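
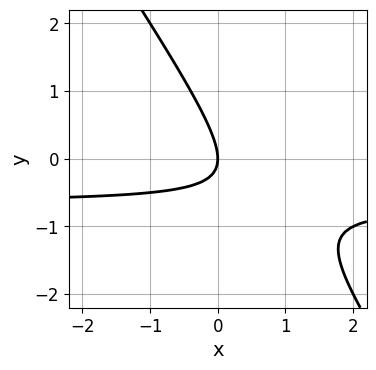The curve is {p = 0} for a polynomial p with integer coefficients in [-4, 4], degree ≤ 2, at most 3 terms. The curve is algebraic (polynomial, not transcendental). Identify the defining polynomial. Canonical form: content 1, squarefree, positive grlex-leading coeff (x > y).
3*x*y + 2*y^2 + 2*x

1. The degree is 2 — no degree-1 curve has this shape.
2. From the axis intercepts and sections: it meets the x-axis at x = 0 (among the integer gridlines); it meets the y-axis at y = 0 (among the integer gridlines).
3. Assembling these constraints gives the stated polynomial.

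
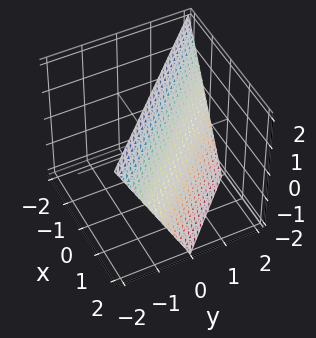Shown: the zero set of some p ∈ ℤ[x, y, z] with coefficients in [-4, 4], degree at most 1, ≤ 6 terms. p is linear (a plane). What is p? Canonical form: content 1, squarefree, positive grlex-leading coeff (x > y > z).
1. Degree: the surface is flat (a plane), so deg p = 1.
2. Checking where it meets the axes: it meets the z-axis at z = 2 (among the integer gridlines); it crosses the y-axis at the gridline y = 1.
3. Putting this together gives p. Check: (1, 0, 0) on the x-axis lies on the surface, and p(1, 0, 0) = 0. ✓

2*x + 2*y + z - 2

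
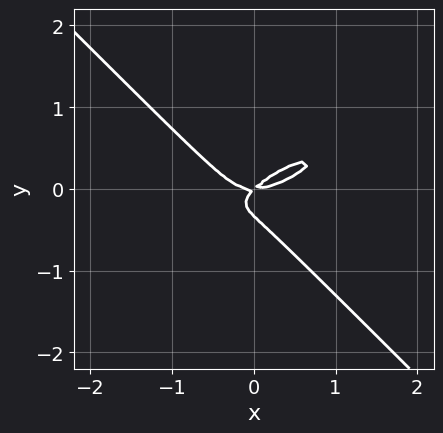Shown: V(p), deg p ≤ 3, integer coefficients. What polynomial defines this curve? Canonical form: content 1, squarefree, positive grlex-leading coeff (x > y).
x^3 - 2*x^2*y + 3*y^3 - x*y + y^2

(a) Degree: the shape is more complex than any degree-2 curve, so deg p = 3.
(b) From the axis intercepts and sections: it crosses the y-axis at the gridline y = 0; it meets the x-axis at x = 0 (among the integer gridlines).
(c) Matching integer coefficients to the picture gives p.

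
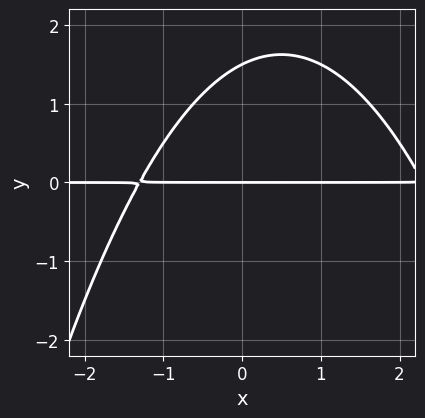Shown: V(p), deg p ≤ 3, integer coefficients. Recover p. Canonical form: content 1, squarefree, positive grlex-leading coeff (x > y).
First, deg p = 3. No degree-2 curve has this shape.
Then, checking where it meets the axes: one y-axis crossing is at y = 0; the visible x-axis segment lies entirely on the curve.
Finally, putting this together gives p.

x^2*y - x*y + 2*y^2 - 3*y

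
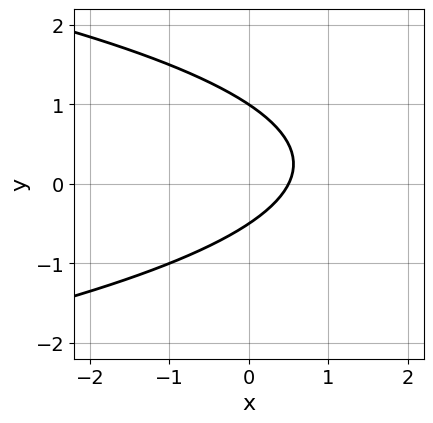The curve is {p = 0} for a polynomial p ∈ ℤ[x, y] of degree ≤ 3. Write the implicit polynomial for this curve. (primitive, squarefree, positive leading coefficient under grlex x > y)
2*y^2 + 2*x - y - 1

First, the degree is 2 — no degree-1 curve has this shape.
Then, from the axis intercepts and sections: it meets the y-axis at y = 1 (among the integer gridlines).
Finally, these observations pin down the coefficients.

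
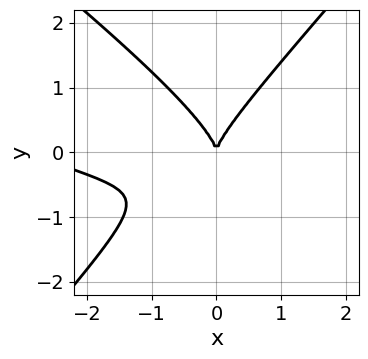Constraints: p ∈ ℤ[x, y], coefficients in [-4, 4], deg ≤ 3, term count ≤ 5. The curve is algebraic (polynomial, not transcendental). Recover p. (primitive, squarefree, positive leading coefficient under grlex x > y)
First, degree: a generic line meets the curve in up to 3 points, so deg p = 3.
Next, against the integer gridlines: it meets the x-axis at x = 0 (among the integer gridlines); it meets the y-axis at y = 0 (among the integer gridlines).
Finally, fitting integer coefficients to these (and the overall shape) gives p.

x^3 + 3*x^2*y - 3*y^3 + 3*x^2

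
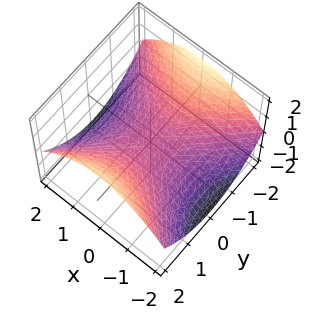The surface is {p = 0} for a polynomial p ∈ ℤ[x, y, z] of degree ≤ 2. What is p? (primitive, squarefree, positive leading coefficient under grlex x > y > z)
x^2 - y^2 + 3*z

First, deg p = 2.
Next, symmetries: mirror symmetry y ↦ −y ⇒ only even powers of y; mirror symmetry x ↦ −x ⇒ only even powers of x.
Next, checking where it meets the axes: one y-axis crossing is at y = 0; one z-axis crossing is at z = 0.
Finally, solving for integer coefficients yields p as stated.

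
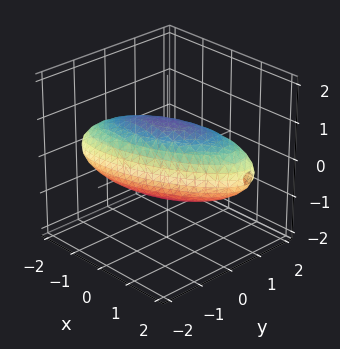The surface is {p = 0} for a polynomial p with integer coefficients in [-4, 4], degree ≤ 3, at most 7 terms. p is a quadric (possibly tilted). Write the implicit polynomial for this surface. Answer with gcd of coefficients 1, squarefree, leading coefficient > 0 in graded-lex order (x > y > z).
x^2 - 2*x*y + 3*y^2 + 3*z^2 - 3

(a) Degree: the shape is more complex than any degree-1 surface, so deg p = 2.
(b) Observable constraints: the z-axis gridline crossings are at z ∈ {-1, 1}; among the integer gridlines, it crosses the y-axis at y ∈ {-1, 1}.
(c) Putting this together gives p.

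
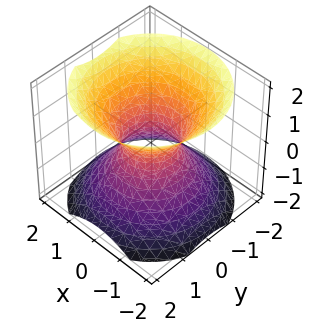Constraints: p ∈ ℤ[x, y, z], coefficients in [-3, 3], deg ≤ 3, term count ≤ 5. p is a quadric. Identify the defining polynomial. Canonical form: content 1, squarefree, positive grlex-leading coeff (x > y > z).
deg p = 2. One connected sheet with a waist; a quadric.
Symmetry: the z-axis is an axis of rotation, so x and y enter only as x² + y²; mirror symmetry z ↦ −z ⇒ only even powers of z.
Observable constraints: a circular section at z = -1 has radius between 1 and 2; it misses every integer gridline on the z-axis.
The integer polynomial consistent with all of this is the stated p.

3*x^2 + 3*y^2 - 3*z^2 - 2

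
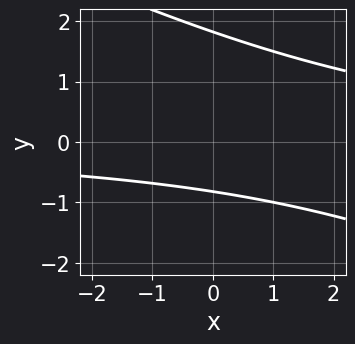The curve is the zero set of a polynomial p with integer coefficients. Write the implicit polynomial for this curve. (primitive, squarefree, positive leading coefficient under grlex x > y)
x*y + 2*y^2 - 2*y - 3

deg p = 2.
Against the integer gridlines: it misses every integer gridline on the x-axis.
Assembling these constraints gives the stated polynomial.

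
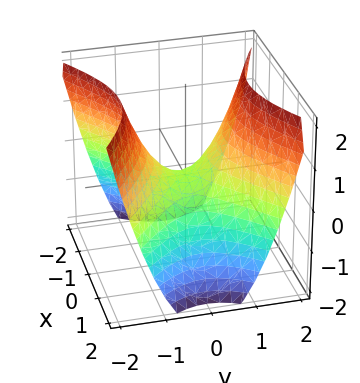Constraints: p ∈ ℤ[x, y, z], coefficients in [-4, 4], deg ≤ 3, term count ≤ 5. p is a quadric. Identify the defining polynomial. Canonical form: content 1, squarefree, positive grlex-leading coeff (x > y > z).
First, degree: a hyperbolic paraboloid; a quadric, so deg p = 2.
Next, symmetries: it's symmetric under y → −y, forcing even powers of y; the x ↦ −x reflection is a symmetry, so x appears only in even powers.
Then, against the integer gridlines: one y-axis crossing is at y = 0; it meets the x-axis at x = 0 (among the integer gridlines); one z-axis crossing is at z = 0.
Finally, these observations pin down the coefficients.

2*x^2 - 3*y^2 + 3*z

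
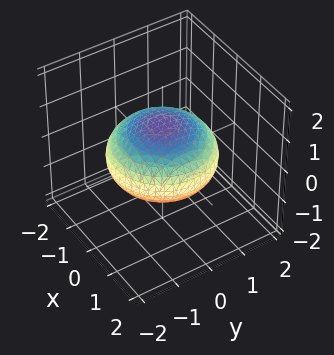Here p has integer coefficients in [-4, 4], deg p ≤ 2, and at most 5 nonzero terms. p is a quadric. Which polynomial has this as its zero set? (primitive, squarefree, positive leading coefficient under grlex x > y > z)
x^2 + y^2 + 2*z^2 - 2

deg p = 2. Bounded and convex; a quadric.
Symmetries: it's symmetric under z → −z, forcing even powers of z; rotational symmetry about the z-axis ⇒ p depends on x, y only through x² + y².
From the axis intercepts and sections: a circular section at z = 0 has radius between 1 and 2; among the integer gridlines, it crosses the z-axis at z ∈ {-1, 1}.
These observations pin down the coefficients.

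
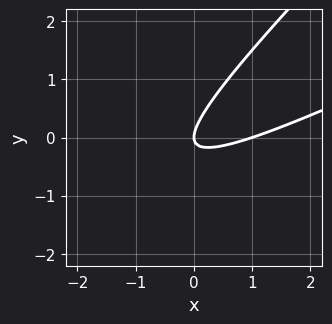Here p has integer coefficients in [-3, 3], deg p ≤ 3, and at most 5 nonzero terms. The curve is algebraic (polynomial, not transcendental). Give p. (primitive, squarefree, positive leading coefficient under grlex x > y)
x^2 - 3*x*y + 2*y^2 - x

First, deg p = 2. No degree-1 curve has this shape.
Then, observable constraints: one y-axis crossing is at y = 0; among the integer gridlines, it crosses the x-axis at x ∈ {0, 1}.
Finally, the integer polynomial consistent with all of this is the stated p.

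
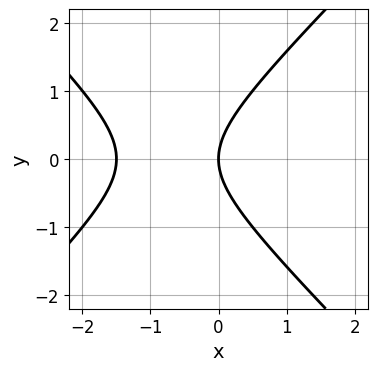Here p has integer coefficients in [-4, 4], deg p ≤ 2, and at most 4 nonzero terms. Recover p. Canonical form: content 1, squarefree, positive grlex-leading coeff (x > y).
2*x^2 - 2*y^2 + 3*x

(a) The degree is 2 — the shape is more complex than any degree-1 curve.
(b) Symmetries: mirror symmetry y ↦ −y ⇒ only even powers of y.
(c) From the visible intercepts: one y-axis crossing is at y = 0; one x-axis crossing is at x = 0.
(d) Solving for integer coefficients yields p as stated.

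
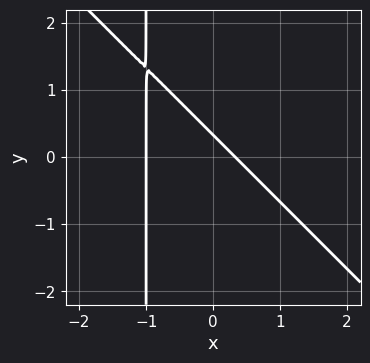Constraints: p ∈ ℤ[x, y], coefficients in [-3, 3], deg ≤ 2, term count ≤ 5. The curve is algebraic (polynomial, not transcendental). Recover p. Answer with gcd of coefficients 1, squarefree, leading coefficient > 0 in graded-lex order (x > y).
1. Degree: a generic line meets the curve in up to 2 points, so deg p = 2.
2. Checking where it meets the axes: it crosses the x-axis at the gridline x = -1.
3. Matching integer coefficients to the picture gives p.

3*x^2 + 3*x*y + 2*x + 3*y - 1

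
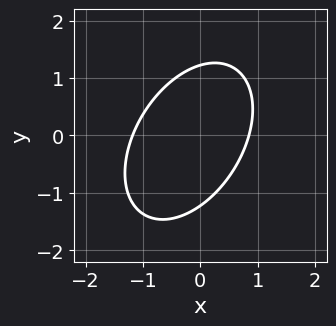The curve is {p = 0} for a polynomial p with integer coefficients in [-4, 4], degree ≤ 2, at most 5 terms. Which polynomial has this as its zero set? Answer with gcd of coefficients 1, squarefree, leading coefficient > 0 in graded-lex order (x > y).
1. Degree: the shape is more complex than any degree-1 curve, so deg p = 2.
2. Solving for integer coefficients yields p as stated.

3*x^2 - 2*x*y + 2*y^2 + x - 3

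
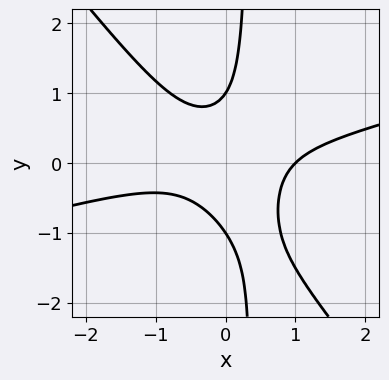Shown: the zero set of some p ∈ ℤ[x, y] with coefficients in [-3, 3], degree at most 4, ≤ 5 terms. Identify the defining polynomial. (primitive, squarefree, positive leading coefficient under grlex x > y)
x^3 - 3*x^2*y - 3*x*y^2 + y^2 - 1

Degree: no degree-2 curve has this shape, so deg p = 3.
Checking where it meets the axes: among the integer gridlines, it crosses the y-axis at y ∈ {-1, 1}; one x-axis crossing is at x = 1.
Assembling these constraints gives the stated polynomial.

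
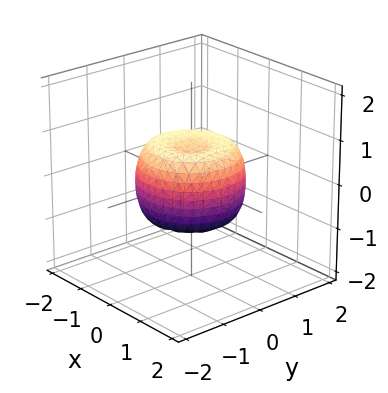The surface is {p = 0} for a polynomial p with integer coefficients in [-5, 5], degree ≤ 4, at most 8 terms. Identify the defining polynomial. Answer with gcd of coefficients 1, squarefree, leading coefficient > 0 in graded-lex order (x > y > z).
2*x^4 + 4*x^2*y^2 + 2*y^4 - 2*x^2 - 2*y^2 + 2*z^2 - 1

The degree is 4 — the shape is more complex than any degree-3 surface.
By symmetry, the surface is invariant under rotation about z: p = q(x² + y², z).
Checking where it meets the axes: a circular section at z = 0 has radius between 1 and 2.
Solving for integer coefficients yields p as stated.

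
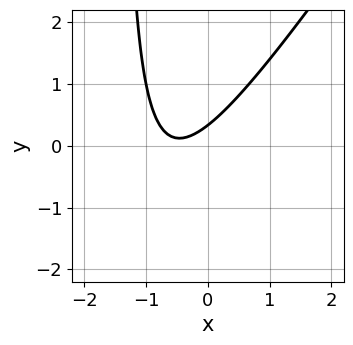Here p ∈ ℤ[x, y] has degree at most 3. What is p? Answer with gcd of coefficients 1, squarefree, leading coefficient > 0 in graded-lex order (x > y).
(a) Degree: the shape is more complex than any degree-1 curve, so deg p = 2.
(b) Checking where it meets the axes: no x-intercept at any integer in the box.
(c) Solving for integer coefficients yields p as stated.

3*x^2 - 2*x*y + 3*x - 3*y + 1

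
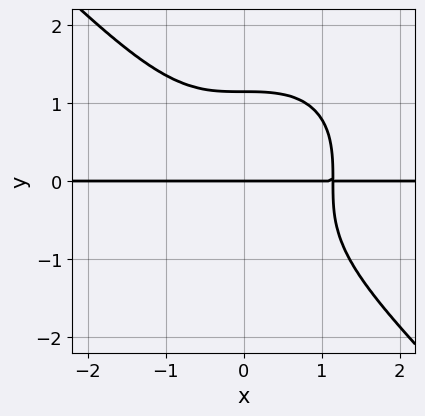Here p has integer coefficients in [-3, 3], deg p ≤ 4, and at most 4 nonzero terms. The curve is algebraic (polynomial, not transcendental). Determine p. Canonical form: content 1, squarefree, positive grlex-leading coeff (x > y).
2*x^3*y + 2*y^4 - 3*y

The degree is 4 — no degree-3 curve has this shape.
From the axis intercepts and sections: every point of the x-axis in the box is on the curve; it crosses the y-axis at the gridline y = 0.
Fitting integer coefficients to these (and the overall shape) gives p.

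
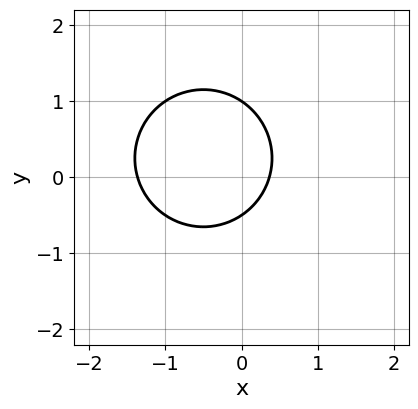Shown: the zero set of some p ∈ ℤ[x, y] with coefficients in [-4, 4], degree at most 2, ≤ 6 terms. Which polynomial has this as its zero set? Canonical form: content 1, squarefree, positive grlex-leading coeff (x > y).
2*x^2 + 2*y^2 + 2*x - y - 1

(a) The degree is 2 — no degree-1 curve has this shape.
(b) Observable constraints: it meets the y-axis at y = 1 (among the integer gridlines).
(c) Matching integer coefficients to the picture gives p.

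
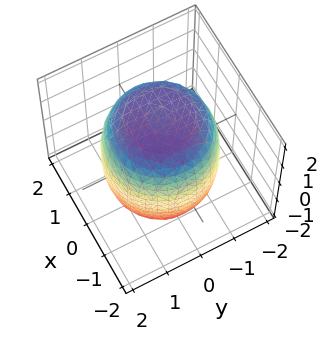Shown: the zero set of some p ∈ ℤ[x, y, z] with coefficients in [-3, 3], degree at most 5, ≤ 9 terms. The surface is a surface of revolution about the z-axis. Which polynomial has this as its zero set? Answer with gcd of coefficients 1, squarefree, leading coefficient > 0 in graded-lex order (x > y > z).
First, the degree is 4 — no degree-3 surface has this shape.
Then, by symmetry, the z-axis is an axis of rotation, so x and y enter only as x² + y².
Then, observable constraints: a circular section at z = -1 has radius between 1 and 2.
Finally, these observations pin down the coefficients.

x^4 + 2*x^2*y^2 + y^4 - x^2 - y^2 + z^2 - 3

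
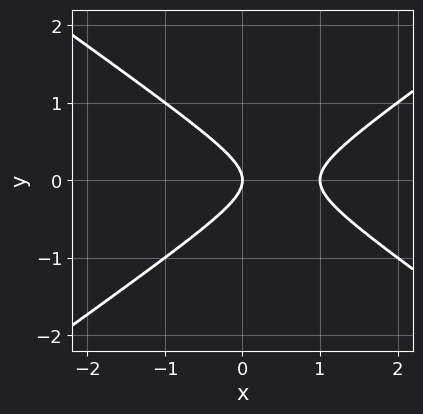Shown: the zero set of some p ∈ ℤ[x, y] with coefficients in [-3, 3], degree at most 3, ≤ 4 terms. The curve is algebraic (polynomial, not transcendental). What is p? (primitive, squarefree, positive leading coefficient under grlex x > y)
First, degree: a generic line meets the curve in up to 2 points, so deg p = 2.
Then, symmetries: mirror symmetry y ↦ −y ⇒ only even powers of y.
Then, reading off the gridlines: one y-axis crossing is at y = 0; among the integer gridlines, it crosses the x-axis at x ∈ {0, 1}.
Finally, assembling these constraints gives the stated polynomial.

x^2 - 2*y^2 - x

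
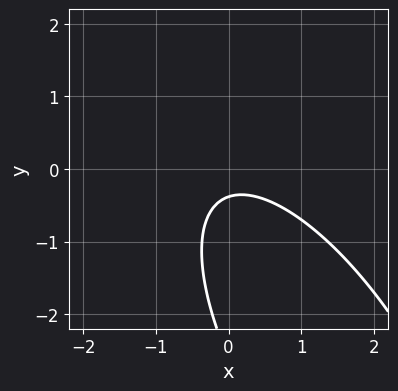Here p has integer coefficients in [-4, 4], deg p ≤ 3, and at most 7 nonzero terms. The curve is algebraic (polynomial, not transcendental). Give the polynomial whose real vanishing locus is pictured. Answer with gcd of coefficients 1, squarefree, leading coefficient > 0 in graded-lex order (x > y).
First, deg p = 2. No degree-1 curve has this shape.
Then, against the integer gridlines: the curve avoids every integer x-axis point in the box.
Finally, together with the visible shape, these determine p as stated.

2*x^2 + 2*x*y + y^2 + 3*y + 1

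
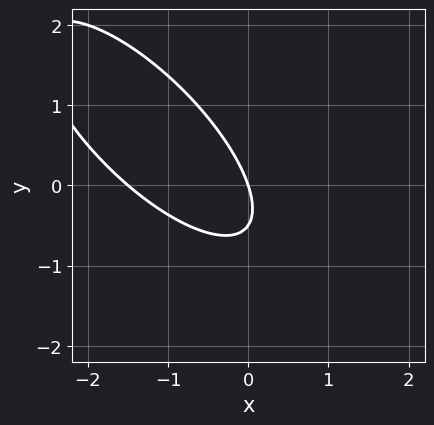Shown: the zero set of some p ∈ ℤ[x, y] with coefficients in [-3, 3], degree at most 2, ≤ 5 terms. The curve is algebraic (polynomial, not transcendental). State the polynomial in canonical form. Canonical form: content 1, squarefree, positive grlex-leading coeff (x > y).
deg p = 2. The shape is more complex than any degree-1 curve.
Reading off the gridlines: it crosses the x-axis at the gridline x = 0; it crosses the y-axis at the gridline y = 0.
Solving for integer coefficients yields p as stated.

2*x^2 + 3*x*y + 2*y^2 + 3*x + y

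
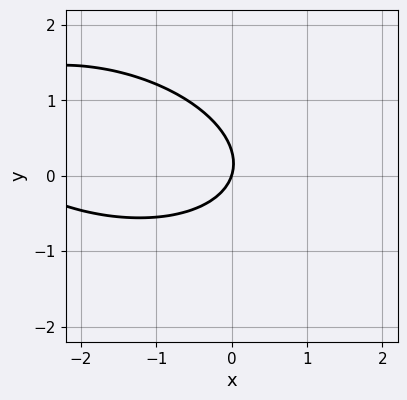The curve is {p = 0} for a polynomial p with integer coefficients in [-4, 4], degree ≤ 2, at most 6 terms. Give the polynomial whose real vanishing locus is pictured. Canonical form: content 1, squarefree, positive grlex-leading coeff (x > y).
x^2 + x*y + 3*y^2 + 3*x - y

First, the degree is 2 — the shape is more complex than any degree-1 curve.
Next, checking where it meets the axes: one x-axis crossing is at x = 0; one y-axis crossing is at y = 0.
Finally, fitting integer coefficients to these (and the overall shape) gives p.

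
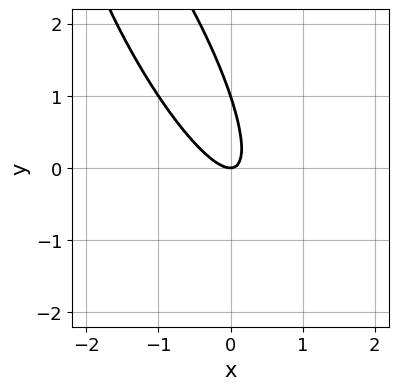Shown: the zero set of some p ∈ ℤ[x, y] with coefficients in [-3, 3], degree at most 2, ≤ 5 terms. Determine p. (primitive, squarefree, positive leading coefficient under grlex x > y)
Degree: no degree-1 curve has this shape, so deg p = 2.
From the visible intercepts: it meets the x-axis at x = 0 (among the integer gridlines); the y-axis gridline crossings are at y ∈ {0, 1}.
These observations pin down the coefficients.

3*x^2 + 3*x*y + y^2 - y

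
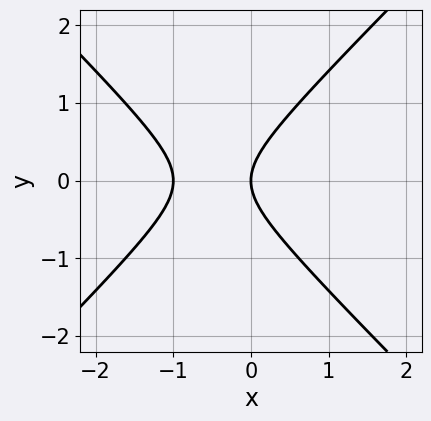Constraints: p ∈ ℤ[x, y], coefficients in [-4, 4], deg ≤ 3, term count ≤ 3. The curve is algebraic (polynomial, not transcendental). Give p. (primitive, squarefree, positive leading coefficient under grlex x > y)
x^2 - y^2 + x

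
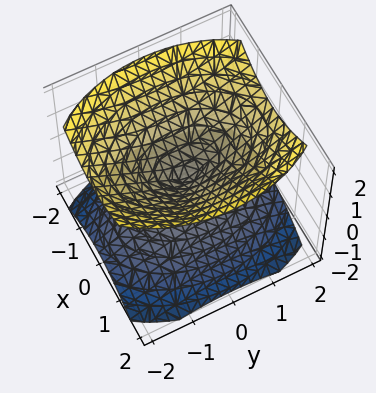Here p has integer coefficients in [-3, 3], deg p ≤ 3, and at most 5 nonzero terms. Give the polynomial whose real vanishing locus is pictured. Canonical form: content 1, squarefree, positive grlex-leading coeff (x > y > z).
2*x^2 + y^2 - 2*z^2

1. The picture has 2 separate pieces. They look like related sheets of one shape, so recover p as a whole.
2. The degree is 2 — two nappes meeting at a single point; a quadric.
3. Symmetries: it's symmetric under y → −y, forcing even powers of y; it's symmetric under x → −x, forcing even powers of x; mirror symmetry z ↦ −z ⇒ only even powers of z.
4. Observable constraints: it meets the y-axis at y = 0 (among the integer gridlines); it crosses the x-axis at the gridline x = 0; it crosses the z-axis at the gridline z = 0.
5. Putting this together gives p.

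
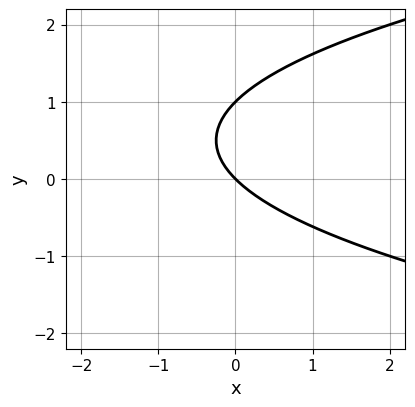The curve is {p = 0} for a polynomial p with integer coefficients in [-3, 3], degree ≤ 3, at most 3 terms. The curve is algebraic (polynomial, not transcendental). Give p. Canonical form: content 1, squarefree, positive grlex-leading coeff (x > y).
y^2 - x - y

1. The degree is 2 — no degree-1 curve has this shape.
2. Checking where it meets the axes: the y-axis gridline crossings are at y ∈ {0, 1}; one x-axis crossing is at x = 0.
3. Fitting integer coefficients to these (and the overall shape) gives p.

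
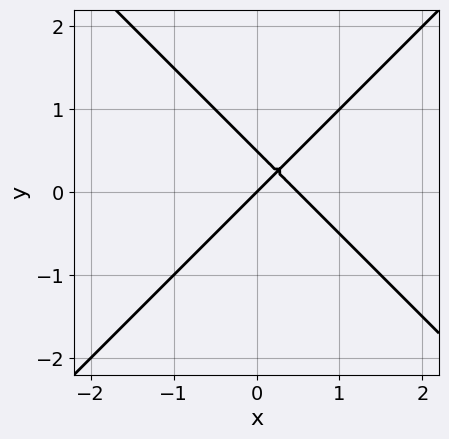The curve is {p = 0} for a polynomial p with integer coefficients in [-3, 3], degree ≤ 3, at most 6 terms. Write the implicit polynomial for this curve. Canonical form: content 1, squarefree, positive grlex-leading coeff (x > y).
2*x^2 - 2*y^2 - x + y

1. Degree: a generic line meets the curve in up to 2 points, so deg p = 2.
2. Checking where it meets the axes: one x-axis crossing is at x = 0; one y-axis crossing is at y = 0.
3. Matching integer coefficients to the picture gives p.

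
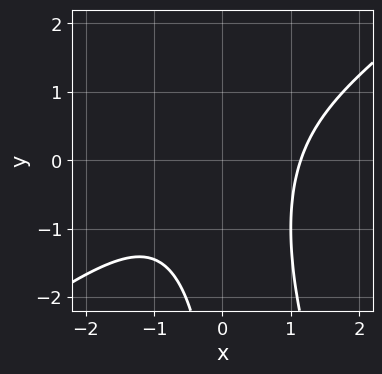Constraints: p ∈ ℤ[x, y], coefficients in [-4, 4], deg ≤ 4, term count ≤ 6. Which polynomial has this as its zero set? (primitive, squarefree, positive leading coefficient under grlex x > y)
2*x^3 - 2*x^2*y - x*y^2 - 3

First, the degree is 3 — a generic line meets the curve in up to 3 points.
Then, observable constraints: no y-intercept at any integer in the box.
Finally, the integer polynomial consistent with all of this is the stated p.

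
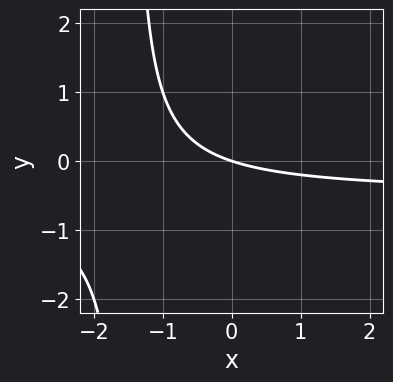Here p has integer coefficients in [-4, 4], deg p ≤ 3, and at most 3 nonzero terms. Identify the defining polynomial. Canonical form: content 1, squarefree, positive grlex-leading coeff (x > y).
First, deg p = 2. The shape is more complex than any degree-1 curve.
Next, observable constraints: it crosses the y-axis at the gridline y = 0; one x-axis crossing is at x = 0.
Finally, matching integer coefficients to the picture gives p.

2*x*y + x + 3*y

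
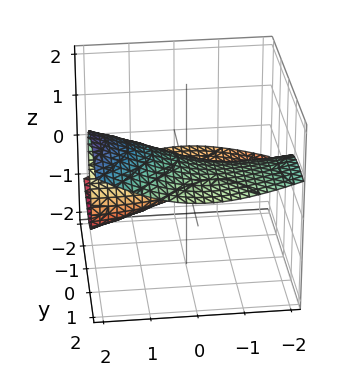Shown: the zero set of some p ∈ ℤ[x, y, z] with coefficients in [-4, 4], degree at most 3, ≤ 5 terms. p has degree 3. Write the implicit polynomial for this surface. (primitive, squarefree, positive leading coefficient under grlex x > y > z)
x^2*y - 3*y^2*z - 3*z^3 + 2*x*z + 3*y

First, degree: the shape is more complex than any degree-2 surface, so deg p = 3.
Then, from the axis intercepts and sections: it crosses the y-axis at the gridline y = 0; the visible x-axis segment lies entirely on the surface.
Finally, solving for integer coefficients yields p as stated.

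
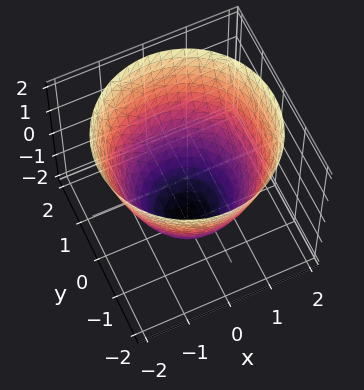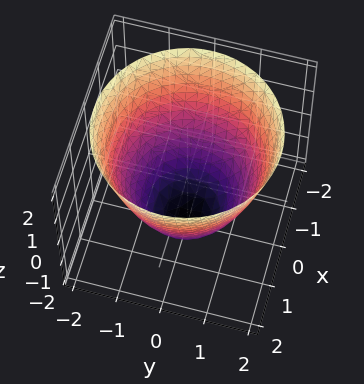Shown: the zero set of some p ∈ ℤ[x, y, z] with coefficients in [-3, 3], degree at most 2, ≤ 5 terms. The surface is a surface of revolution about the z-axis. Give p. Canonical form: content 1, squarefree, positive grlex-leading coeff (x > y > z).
x^2 + y^2 - z - 2

First, the degree is 2 — the shape is more complex than any degree-1 surface.
Then, symmetries: every cross-section ⟂ z is a circle, so x, y appear only via x² + y².
Then, against the integer gridlines: a circular section at z = 0 has radius between 1 and 2; it meets the z-axis at z = -2 (among the integer gridlines).
Finally, solving for integer coefficients yields p as stated.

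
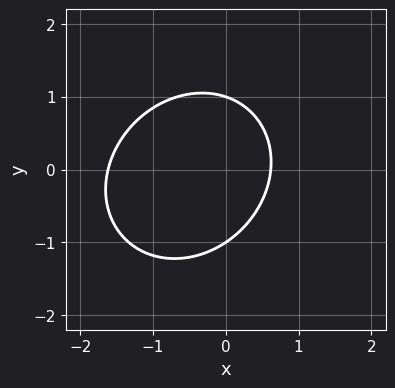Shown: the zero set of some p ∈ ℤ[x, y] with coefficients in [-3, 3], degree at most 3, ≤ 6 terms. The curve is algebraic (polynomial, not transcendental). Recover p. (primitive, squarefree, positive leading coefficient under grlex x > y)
3*x^2 - x*y + 3*y^2 + 3*x - 3

1. The degree is 2 — a generic line meets the curve in up to 2 points.
2. Against the integer gridlines: the y-axis gridline crossings are at y ∈ {-1, 1}.
3. Solving for integer coefficients yields p as stated.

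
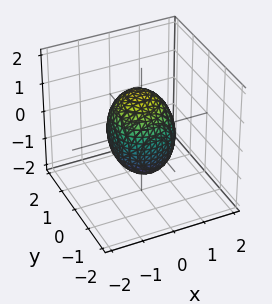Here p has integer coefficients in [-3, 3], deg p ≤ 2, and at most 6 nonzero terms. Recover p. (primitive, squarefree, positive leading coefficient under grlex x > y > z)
3*x^2 + 3*y^2 - y*z + 2*z^2 - 3

First, degree: a generic line meets the surface in up to 2 points, so deg p = 2.
Then, from the visible intercepts: among the integer gridlines, it crosses the y-axis at y ∈ {-1, 1}; the x-axis gridline crossings are at x ∈ {-1, 1}.
Finally, assembling these constraints gives the stated polynomial.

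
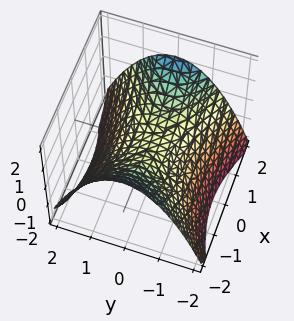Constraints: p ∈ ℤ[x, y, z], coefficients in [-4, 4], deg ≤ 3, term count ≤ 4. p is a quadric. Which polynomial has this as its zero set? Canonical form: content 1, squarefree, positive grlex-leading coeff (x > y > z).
Degree: a hyperbolic paraboloid; a quadric, so deg p = 2.
Symmetries: it's symmetric under y → −y, forcing even powers of y; it's symmetric under x → −x, forcing even powers of x.
From the visible intercepts: it crosses the x-axis at the gridline x = 0; one y-axis crossing is at y = 0; one z-axis crossing is at z = 0.
Together with the visible shape, these determine p as stated.

x^2 - 2*y^2 - 3*z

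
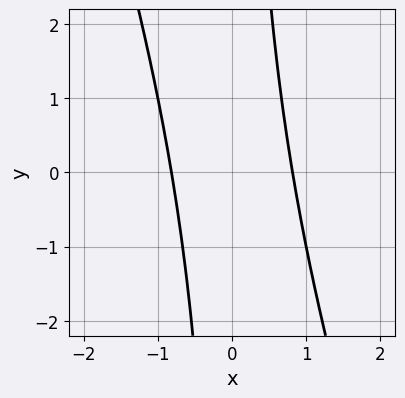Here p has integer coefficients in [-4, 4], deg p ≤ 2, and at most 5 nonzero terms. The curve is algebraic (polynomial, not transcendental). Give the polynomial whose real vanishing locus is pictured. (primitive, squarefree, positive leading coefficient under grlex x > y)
3*x^2 + x*y - 2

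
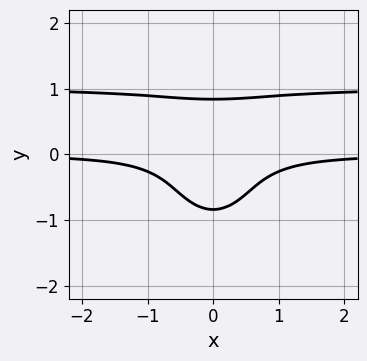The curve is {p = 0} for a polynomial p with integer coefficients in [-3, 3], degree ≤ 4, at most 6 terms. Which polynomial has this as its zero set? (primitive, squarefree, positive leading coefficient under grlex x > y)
3*x^2*y^2 + 2*y^4 - 3*x^2*y - 1

1. Degree: a generic line meets the curve in up to 4 points, so deg p = 4.
2. Symmetries: it's symmetric under x → −x, forcing even powers of x.
3. Checking where it meets the axes: no x-intercept at any integer in the box.
4. Together with the visible shape, these determine p as stated.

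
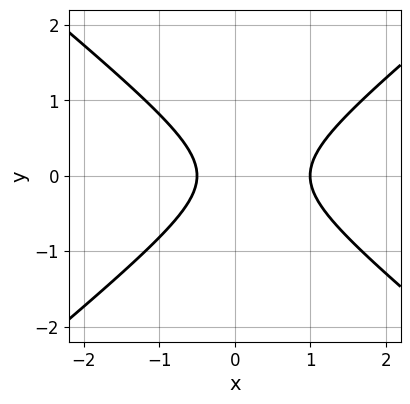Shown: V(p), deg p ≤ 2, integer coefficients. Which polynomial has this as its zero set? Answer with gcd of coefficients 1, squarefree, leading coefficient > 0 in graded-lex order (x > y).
(a) Degree: no degree-1 curve has this shape, so deg p = 2.
(b) Symmetries: the y ↦ −y reflection is a symmetry, so y appears only in even powers.
(c) Checking where it meets the axes: the curve avoids every integer y-axis point in the box; it meets the x-axis at x = 1 (among the integer gridlines).
(d) The integer polynomial consistent with all of this is the stated p.

2*x^2 - 3*y^2 - x - 1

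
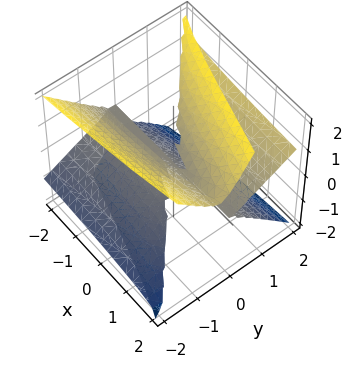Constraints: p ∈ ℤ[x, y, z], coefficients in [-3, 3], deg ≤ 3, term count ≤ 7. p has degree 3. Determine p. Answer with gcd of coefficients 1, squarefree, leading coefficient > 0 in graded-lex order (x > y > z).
x*z^2 - 2*y^3 + 3*y^2*z + 2*y*z^2 - 2*z^3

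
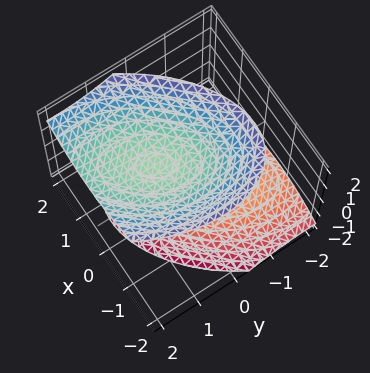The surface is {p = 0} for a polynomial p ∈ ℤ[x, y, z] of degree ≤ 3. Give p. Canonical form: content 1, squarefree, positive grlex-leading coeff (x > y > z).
3*x^2 - 2*x*y + 2*y^2 - 2*y*z - 3*z^2 + 3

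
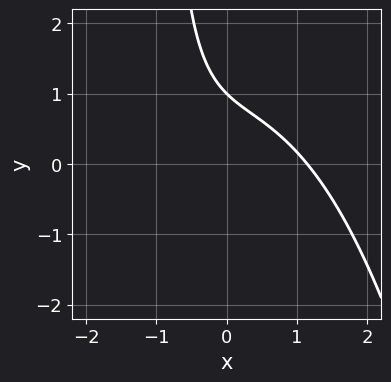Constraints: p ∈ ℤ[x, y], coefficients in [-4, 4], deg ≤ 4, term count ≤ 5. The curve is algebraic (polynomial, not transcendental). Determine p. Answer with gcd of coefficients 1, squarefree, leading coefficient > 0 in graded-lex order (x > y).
(a) deg p = 3. The shape is more complex than any degree-2 curve.
(b) Against the integer gridlines: it meets the y-axis at y = 1 (among the integer gridlines).
(c) Putting this together gives p.

2*x^3 + 3*x*y + 3*y - 3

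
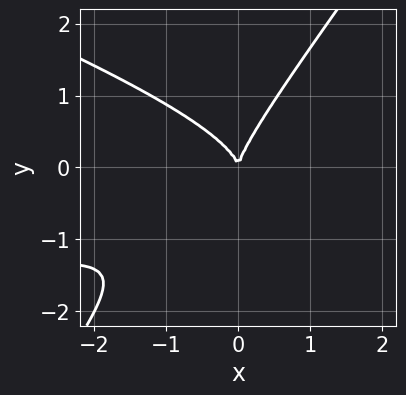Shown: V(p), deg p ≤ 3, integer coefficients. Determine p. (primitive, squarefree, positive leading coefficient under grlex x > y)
(a) deg p = 3. No degree-2 curve has this shape.
(b) Checking where it meets the axes: it meets the y-axis at y = 0 (among the integer gridlines); it crosses the x-axis at the gridline x = 0.
(c) Assembling these constraints gives the stated polynomial.

x^2*y + 2*x*y^2 - 2*y^3 + 2*x^2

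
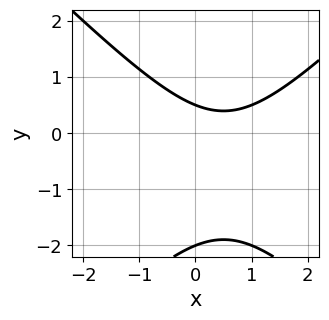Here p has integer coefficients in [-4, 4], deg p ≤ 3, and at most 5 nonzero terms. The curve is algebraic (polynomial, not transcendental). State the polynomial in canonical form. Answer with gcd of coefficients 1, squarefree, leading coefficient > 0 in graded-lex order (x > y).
2*x^2 - 2*y^2 - 2*x - 3*y + 2

1. deg p = 2. No degree-1 curve has this shape.
2. From the axis intercepts and sections: it misses every integer gridline on the x-axis; it meets the y-axis at y = -2 (among the integer gridlines).
3. Fitting integer coefficients to these (and the overall shape) gives p.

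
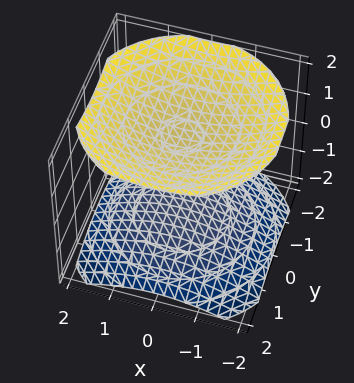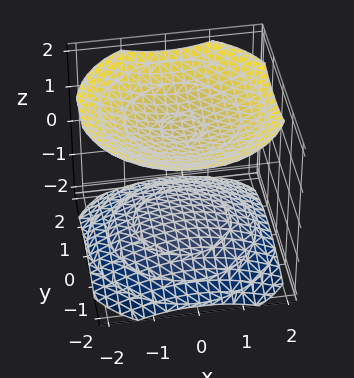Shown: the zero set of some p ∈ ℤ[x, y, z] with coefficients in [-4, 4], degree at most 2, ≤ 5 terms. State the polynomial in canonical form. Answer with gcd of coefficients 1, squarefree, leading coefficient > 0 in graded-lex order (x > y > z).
(a) The picture has 2 separate pieces.
(b) The degree is 2 — two separate bowl-shaped sheets opening away from each other; a quadric.
(c) Symmetries: rotational symmetry about the z-axis ⇒ p depends on x, y only through x² + y²; the z ↦ −z reflection is a symmetry, so z appears only in even powers.
(d) Against the integer gridlines: the surface avoids every integer x-axis point in the box; no y-intercept at any integer in the box.
(e) These observations pin down the coefficients.

x^2 + y^2 - 2*z^2 + 3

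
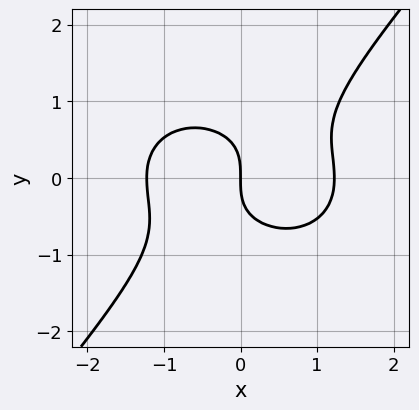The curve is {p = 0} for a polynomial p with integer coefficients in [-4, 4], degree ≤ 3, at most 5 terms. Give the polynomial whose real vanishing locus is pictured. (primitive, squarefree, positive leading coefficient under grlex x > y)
2*x^3 + 2*x*y^2 - 3*y^3 - 3*x

The degree is 3 — the shape is more complex than any degree-2 curve.
Checking where it meets the axes: it meets the x-axis at x = 0 (among the integer gridlines); one y-axis crossing is at y = 0.
Fitting integer coefficients to these (and the overall shape) gives p.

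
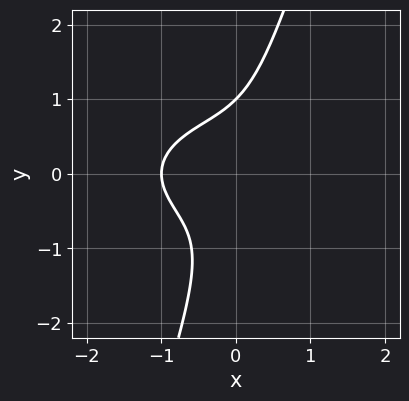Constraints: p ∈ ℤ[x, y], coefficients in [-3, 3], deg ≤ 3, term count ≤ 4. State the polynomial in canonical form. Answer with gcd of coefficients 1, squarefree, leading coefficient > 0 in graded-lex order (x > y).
1. deg p = 3.
2. Against the integer gridlines: it meets the y-axis at y = 1 (among the integer gridlines); it meets the x-axis at x = -1 (among the integer gridlines).
3. The integer polynomial consistent with all of this is the stated p.

x^3 + 3*x*y^2 - y^3 + 1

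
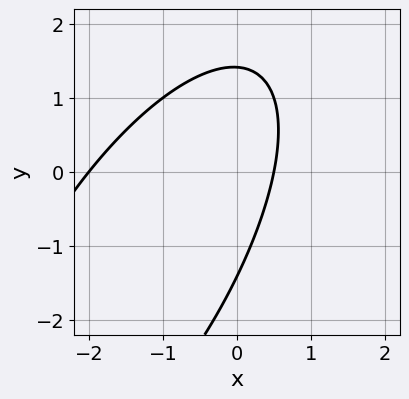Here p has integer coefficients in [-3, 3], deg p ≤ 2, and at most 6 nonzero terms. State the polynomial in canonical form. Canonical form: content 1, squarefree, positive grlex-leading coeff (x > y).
First, deg p = 2. The shape is more complex than any degree-1 curve.
Then, from the visible intercepts: it meets the x-axis at x = -2 (among the integer gridlines).
Finally, assembling these constraints gives the stated polynomial.

2*x^2 - 2*x*y + y^2 + 3*x - 2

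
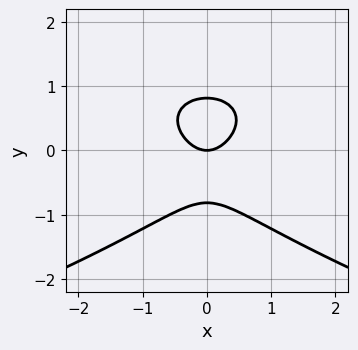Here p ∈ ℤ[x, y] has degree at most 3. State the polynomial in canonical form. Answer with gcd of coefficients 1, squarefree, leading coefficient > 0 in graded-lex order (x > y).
3*y^3 + 3*x^2 - 2*y

First, deg p = 3.
Next, symmetries: it's symmetric under x → −x, forcing even powers of x.
Next, against the integer gridlines: one y-axis crossing is at y = 0; one x-axis crossing is at x = 0.
Finally, solving for integer coefficients yields p as stated.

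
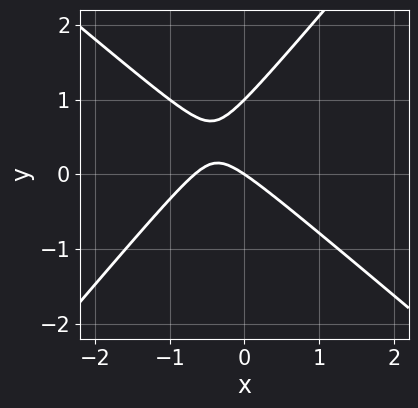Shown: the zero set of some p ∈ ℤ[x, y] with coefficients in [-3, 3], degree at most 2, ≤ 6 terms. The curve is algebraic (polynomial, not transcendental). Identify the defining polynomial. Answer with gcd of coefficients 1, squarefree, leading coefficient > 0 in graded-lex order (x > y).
1. deg p = 2. The shape is more complex than any degree-1 curve.
2. Observable constraints: among the integer gridlines, it crosses the y-axis at y ∈ {0, 1}; it crosses the x-axis at the gridline x = 0.
3. Together with the visible shape, these determine p as stated.

3*x^2 + x*y - 3*y^2 + 2*x + 3*y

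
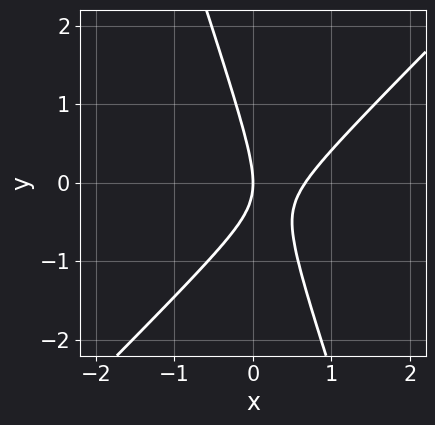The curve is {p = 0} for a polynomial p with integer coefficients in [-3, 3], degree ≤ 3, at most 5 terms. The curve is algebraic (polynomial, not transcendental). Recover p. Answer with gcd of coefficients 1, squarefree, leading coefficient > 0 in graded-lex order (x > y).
3*x^2 - 2*x*y - y^2 - 2*x

deg p = 2.
From the visible intercepts: it meets the x-axis at x = 0 (among the integer gridlines); one y-axis crossing is at y = 0.
Together with the visible shape, these determine p as stated.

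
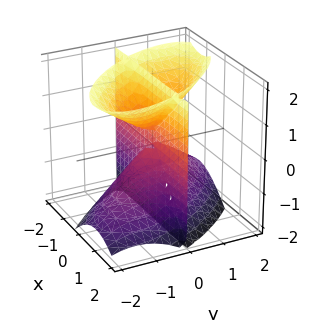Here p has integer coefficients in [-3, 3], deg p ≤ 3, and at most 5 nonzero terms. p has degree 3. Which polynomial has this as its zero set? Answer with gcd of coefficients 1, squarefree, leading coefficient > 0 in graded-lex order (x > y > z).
(a) Degree: the shape is more complex than any degree-2 surface, so deg p = 3.
(b) Checking where it meets the axes: every point of the x-axis in the box is on the surface; it meets the y-axis at y = 0 (among the integer gridlines).
(c) These observations pin down the coefficients. Check: (0, 0, 2) on the z-axis lies on the surface, and p(0, 0, 2) = 0. ✓

3*x^2*y + 3*x*y^2 + 2*y^3 - 2*y*z^2 + y*z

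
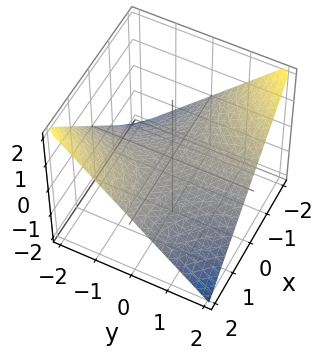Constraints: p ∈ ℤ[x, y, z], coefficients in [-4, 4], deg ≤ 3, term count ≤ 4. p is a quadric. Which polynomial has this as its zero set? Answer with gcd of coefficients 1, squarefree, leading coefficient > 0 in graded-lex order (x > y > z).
x*y + 2*z

First, deg p = 2. A saddle surface; a quadric.
Next, observable constraints: every point of the x-axis in the box is on the surface; it crosses the z-axis at the gridline z = 0; every point of the y-axis in the box is on the surface.
Finally, these observations pin down the coefficients.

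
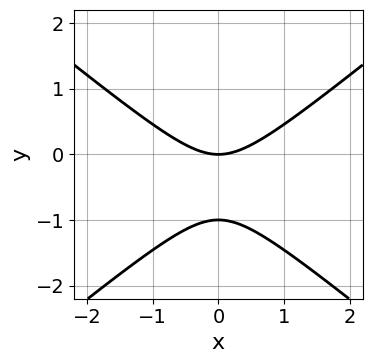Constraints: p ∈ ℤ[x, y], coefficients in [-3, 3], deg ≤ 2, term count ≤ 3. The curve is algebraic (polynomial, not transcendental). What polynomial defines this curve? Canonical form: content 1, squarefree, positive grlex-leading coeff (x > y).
2*x^2 - 3*y^2 - 3*y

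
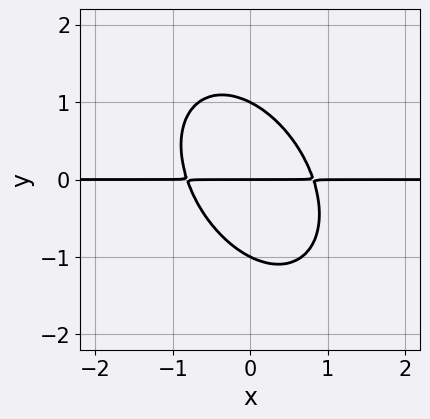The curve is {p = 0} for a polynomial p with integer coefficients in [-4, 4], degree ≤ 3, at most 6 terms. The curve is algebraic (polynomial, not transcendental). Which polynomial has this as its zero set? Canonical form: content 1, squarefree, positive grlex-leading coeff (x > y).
Degree: no degree-2 curve has this shape, so deg p = 3.
From the visible intercepts: among the integer gridlines, it crosses the y-axis at y ∈ {-1, 0, 1}; every point of the x-axis in the box is on the curve.
Assembling these constraints gives the stated polynomial.

3*x^2*y + 2*x*y^2 + 2*y^3 - 2*y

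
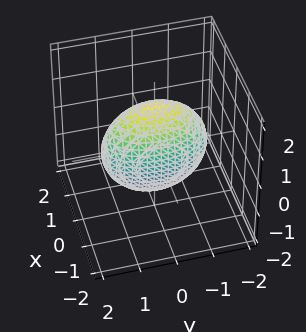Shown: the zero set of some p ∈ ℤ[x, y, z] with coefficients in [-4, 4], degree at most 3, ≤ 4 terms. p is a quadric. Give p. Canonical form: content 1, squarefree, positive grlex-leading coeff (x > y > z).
(a) Degree: bounded and convex; a quadric, so deg p = 2.
(b) Symmetries: it's symmetric under y → −y, forcing even powers of y; mirror symmetry z ↦ −z ⇒ only even powers of z; the x ↦ −x reflection is a symmetry, so x appears only in even powers.
(c) Together with the visible shape, these determine p as stated.

3*x^2 + y^2 + z^2 - 2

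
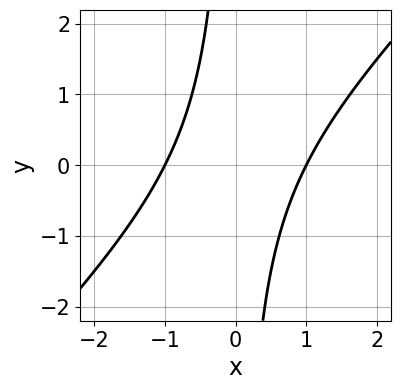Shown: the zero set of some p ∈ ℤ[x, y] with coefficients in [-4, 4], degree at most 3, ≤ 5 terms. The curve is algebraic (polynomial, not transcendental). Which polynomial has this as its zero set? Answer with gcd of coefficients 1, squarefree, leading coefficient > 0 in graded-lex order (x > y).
x^2 - x*y - 1

1. The degree is 2 — a generic line meets the curve in up to 2 points.
2. Against the integer gridlines: the x-axis gridline crossings are at x ∈ {-1, 1}; it misses every integer gridline on the y-axis.
3. These observations pin down the coefficients.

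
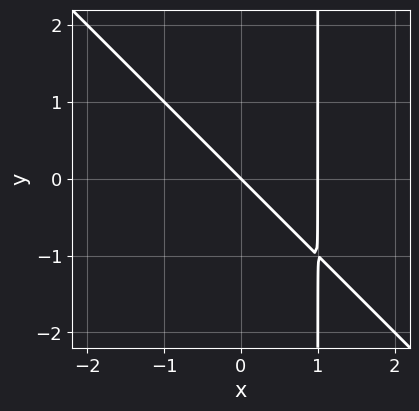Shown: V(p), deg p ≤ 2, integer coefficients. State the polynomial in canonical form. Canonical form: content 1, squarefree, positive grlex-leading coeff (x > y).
The degree is 2 — a generic line meets the curve in up to 2 points.
From the visible intercepts: one y-axis crossing is at y = 0; the x-axis gridline crossings are at x ∈ {0, 1}.
Putting this together gives p.

x^2 + x*y - x - y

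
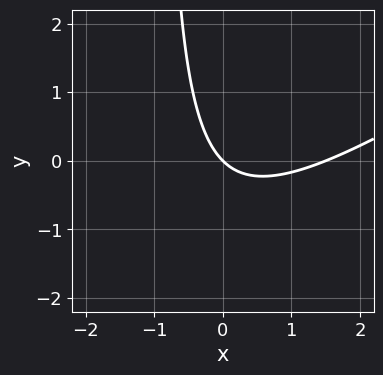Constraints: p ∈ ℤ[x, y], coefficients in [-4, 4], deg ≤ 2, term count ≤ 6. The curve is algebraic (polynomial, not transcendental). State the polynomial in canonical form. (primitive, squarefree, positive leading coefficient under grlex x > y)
2*x^2 - 3*x*y - 3*x - 3*y

1. Degree: no degree-1 curve has this shape, so deg p = 2.
2. Reading off the gridlines: it crosses the x-axis at the gridline x = 0; it meets the y-axis at y = 0 (among the integer gridlines).
3. These observations pin down the coefficients.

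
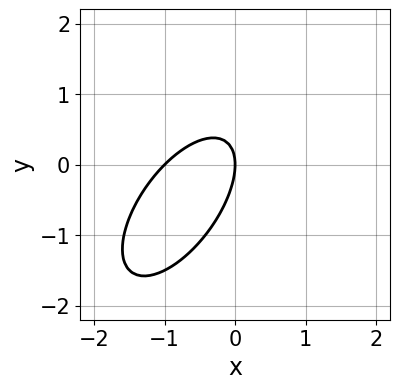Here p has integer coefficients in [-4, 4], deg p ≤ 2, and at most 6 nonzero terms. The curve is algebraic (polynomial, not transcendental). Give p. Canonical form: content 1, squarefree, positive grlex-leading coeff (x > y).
First, the degree is 2 — no degree-1 curve has this shape.
Then, checking where it meets the axes: one y-axis crossing is at y = 0; among the integer gridlines, it crosses the x-axis at x ∈ {-1, 0}.
Finally, putting this together gives p.

3*x^2 - 3*x*y + 2*y^2 + 3*x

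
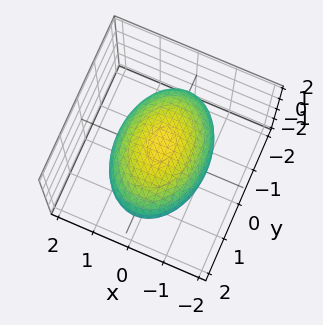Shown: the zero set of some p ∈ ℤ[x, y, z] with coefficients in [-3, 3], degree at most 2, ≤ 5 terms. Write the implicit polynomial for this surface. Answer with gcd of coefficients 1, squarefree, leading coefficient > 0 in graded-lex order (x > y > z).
(a) Degree: a closed, bounded, convex surface; a quadric, so deg p = 2.
(b) Symmetries: mirror symmetry z ↦ −z ⇒ only even powers of z; it's symmetric under x → −x, forcing even powers of x; mirror symmetry y ↦ −y ⇒ only even powers of y.
(c) Checking where it meets the axes: the z-axis gridline crossings are at z ∈ {-1, 1}.
(d) The integer polynomial consistent with all of this is the stated p.

2*x^2 + y^2 + 3*z^2 - 3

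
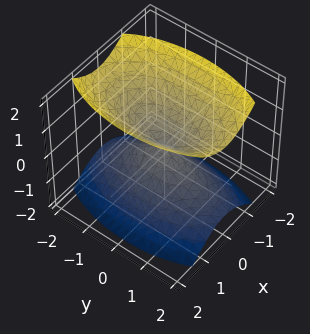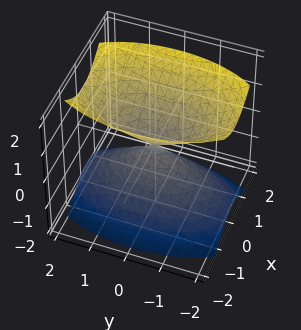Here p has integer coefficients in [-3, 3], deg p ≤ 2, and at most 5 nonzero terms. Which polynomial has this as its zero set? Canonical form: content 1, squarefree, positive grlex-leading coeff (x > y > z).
3*x^2 + y^2 - 2*z^2

(a) The picture has 2 separate pieces. Treating them together as one polynomial.
(b) deg p = 2. Two nappes meeting at a single point; a quadric.
(c) Symmetries: mirror symmetry z ↦ −z ⇒ only even powers of z; mirror symmetry x ↦ −x ⇒ only even powers of x; mirror symmetry y ↦ −y ⇒ only even powers of y.
(d) From the visible intercepts: it meets the x-axis at x = 0 (among the integer gridlines); it crosses the y-axis at the gridline y = 0.
(e) Fitting integer coefficients to these (and the overall shape) gives p.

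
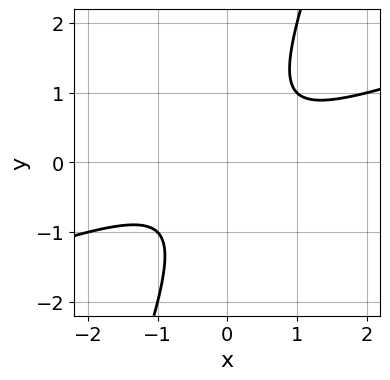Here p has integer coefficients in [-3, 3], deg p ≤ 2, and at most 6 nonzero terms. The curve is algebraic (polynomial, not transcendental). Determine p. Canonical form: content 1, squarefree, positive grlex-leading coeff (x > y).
(a) deg p = 2. The shape is more complex than any degree-1 curve.
(b) From the visible intercepts: it misses every integer gridline on the y-axis; it misses every integer gridline on the x-axis.
(c) Solving for integer coefficients yields p as stated.

x^2 - 3*x*y + y^2 + 1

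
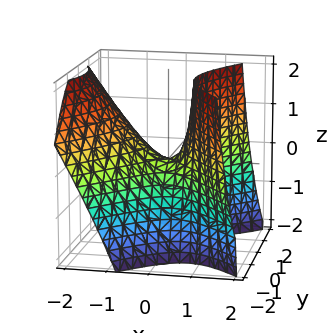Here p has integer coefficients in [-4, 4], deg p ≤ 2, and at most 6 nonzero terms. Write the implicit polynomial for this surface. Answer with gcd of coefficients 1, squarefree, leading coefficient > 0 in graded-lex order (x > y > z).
3*x^2 + 2*x*z - 2*y^2 - 2*z

1. The degree is 2 — the shape is more complex than any degree-1 surface.
2. From the visible intercepts: it meets the y-axis at y = 0 (among the integer gridlines); it meets the x-axis at x = 0 (among the integer gridlines); it meets the z-axis at z = 0 (among the integer gridlines).
3. Fitting integer coefficients to these (and the overall shape) gives p.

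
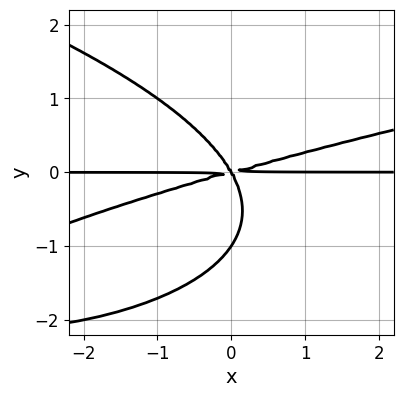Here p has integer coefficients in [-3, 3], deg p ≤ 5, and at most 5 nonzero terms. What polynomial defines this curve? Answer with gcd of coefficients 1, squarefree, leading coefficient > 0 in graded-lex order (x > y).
First, the degree is 4 — the shape is more complex than any degree-3 curve.
Then, from the visible intercepts: the visible x-axis segment lies entirely on the curve; among the integer gridlines, it crosses the y-axis at y ∈ {-1, 0}.
Finally, putting this together gives p.

2*y^4 - x^2*y + 3*x*y^2 + 2*y^3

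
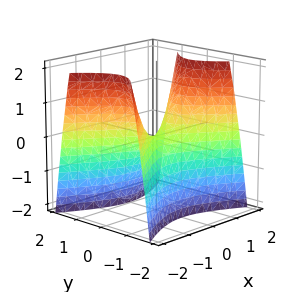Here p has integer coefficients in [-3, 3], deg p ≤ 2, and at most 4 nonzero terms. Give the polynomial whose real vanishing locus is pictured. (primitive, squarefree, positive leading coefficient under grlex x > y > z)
First, the degree is 2 — a saddle surface; a quadric.
Then, symmetries: it's symmetric under x → −x, forcing even powers of x; it's symmetric under y → −y, forcing even powers of y.
Next, checking where it meets the axes: it meets the z-axis at z = 0 (among the integer gridlines); it meets the x-axis at x = 0 (among the integer gridlines); one y-axis crossing is at y = 0.
Finally, matching integer coefficients to the picture gives p.

x^2 - 2*y^2 - z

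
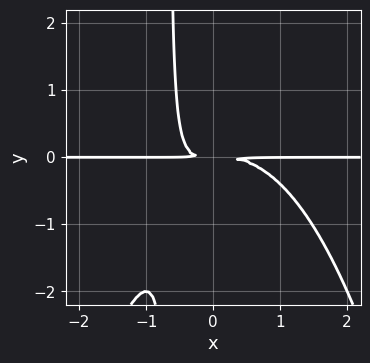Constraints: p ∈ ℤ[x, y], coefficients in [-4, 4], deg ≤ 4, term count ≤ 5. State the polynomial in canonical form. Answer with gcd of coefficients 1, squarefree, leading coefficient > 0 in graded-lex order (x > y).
First, the degree is 4 — a generic line meets the curve in up to 4 points.
Next, reading off the gridlines: the visible x-axis segment lies entirely on the curve.
Finally, the integer polynomial consistent with all of this is the stated p.

2*x^3*y + 3*x*y^2 + 2*y^2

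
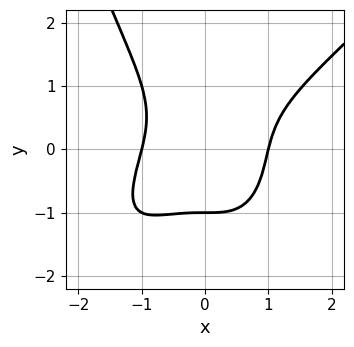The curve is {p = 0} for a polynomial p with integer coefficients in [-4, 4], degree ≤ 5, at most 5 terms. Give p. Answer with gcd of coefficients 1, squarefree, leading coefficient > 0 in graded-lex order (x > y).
x^4 - x^3*y - y^3 - 1

1. deg p = 4.
2. From the axis intercepts and sections: among the integer gridlines, it crosses the x-axis at x ∈ {-1, 1}; it meets the y-axis at y = -1 (among the integer gridlines).
3. The integer polynomial consistent with all of this is the stated p.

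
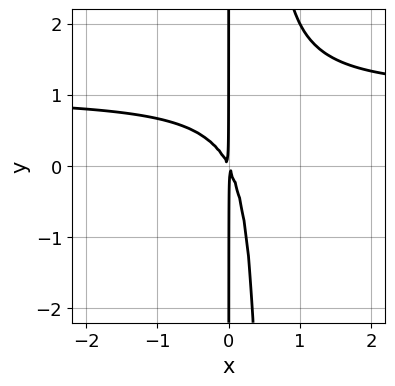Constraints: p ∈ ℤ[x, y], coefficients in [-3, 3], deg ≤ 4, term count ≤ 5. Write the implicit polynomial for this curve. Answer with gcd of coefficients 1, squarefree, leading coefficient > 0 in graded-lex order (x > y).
2*x^2*y - 2*x^2 - x*y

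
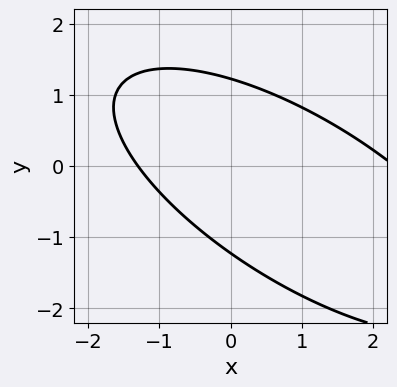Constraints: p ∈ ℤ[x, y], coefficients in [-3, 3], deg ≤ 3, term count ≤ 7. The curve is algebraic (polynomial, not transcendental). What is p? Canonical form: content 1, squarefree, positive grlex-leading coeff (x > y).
x^2 + 2*x*y + 2*y^2 - x - 3

The degree is 2 — no degree-1 curve has this shape.
The integer polynomial consistent with all of this is the stated p.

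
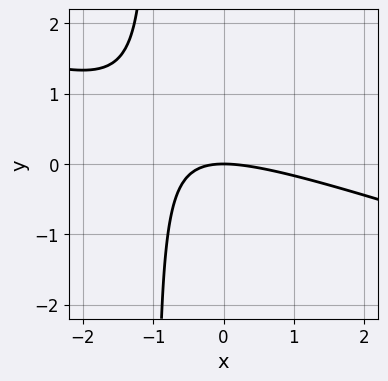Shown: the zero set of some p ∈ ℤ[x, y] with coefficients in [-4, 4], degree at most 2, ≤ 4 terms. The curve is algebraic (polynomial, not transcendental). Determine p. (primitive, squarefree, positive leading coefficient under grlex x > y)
x^2 + 3*x*y + 3*y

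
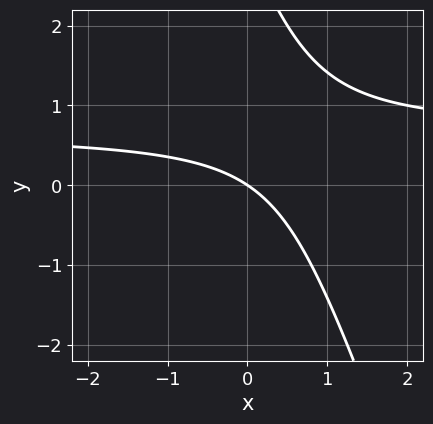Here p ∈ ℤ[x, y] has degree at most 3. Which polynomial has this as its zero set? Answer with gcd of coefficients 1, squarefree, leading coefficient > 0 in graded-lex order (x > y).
3*x*y + y^2 - 2*x - 3*y

First, the degree is 2 — no degree-1 curve has this shape.
Next, against the integer gridlines: it crosses the y-axis at the gridline y = 0; one x-axis crossing is at x = 0.
Finally, these observations pin down the coefficients.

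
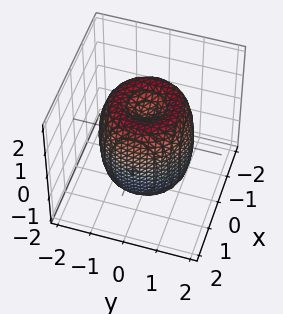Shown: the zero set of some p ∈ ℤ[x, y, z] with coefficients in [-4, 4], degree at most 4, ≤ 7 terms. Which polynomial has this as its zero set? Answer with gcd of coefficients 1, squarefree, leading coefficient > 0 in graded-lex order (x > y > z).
First, the degree is 4 — a generic line meets the surface in up to 4 points.
Next, symmetry: the surface is invariant under rotation about z: p = q(x² + y², z).
Next, against the integer gridlines: a circular section at z = 1 has radius between 1 and 2; the z-axis gridline crossings are at z ∈ {-1, 1}.
Finally, the integer polynomial consistent with all of this is the stated p.

2*x^4 + 4*x^2*y^2 + 2*y^4 - 3*x^2 - 3*y^2 + z^2 - 1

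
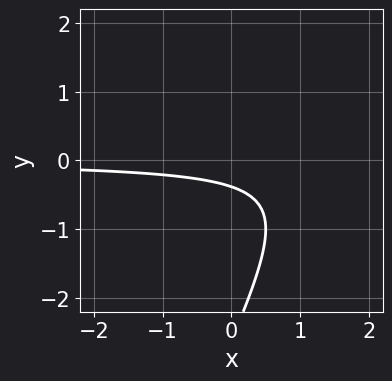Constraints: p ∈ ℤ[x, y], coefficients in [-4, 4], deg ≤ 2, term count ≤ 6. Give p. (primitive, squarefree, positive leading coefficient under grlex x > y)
(a) Degree: a generic line meets the curve in up to 2 points, so deg p = 2.
(b) Observable constraints: the curve avoids every integer x-axis point in the box.
(c) Together with the visible shape, these determine p as stated.

2*x*y - y^2 - 3*y - 1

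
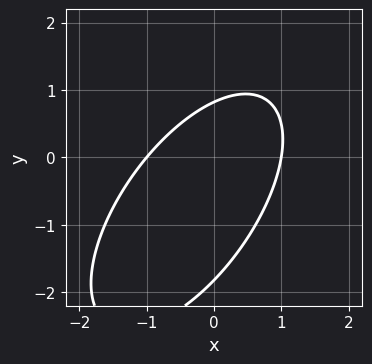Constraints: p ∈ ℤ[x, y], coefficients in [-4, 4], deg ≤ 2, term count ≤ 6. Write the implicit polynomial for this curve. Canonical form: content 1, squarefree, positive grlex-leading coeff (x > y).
1. The degree is 2 — a generic line meets the curve in up to 2 points.
2. Against the integer gridlines: among the integer gridlines, it crosses the x-axis at x ∈ {-1, 1}.
3. Assembling these constraints gives the stated polynomial.

3*x^2 - 3*x*y + 2*y^2 + 2*y - 3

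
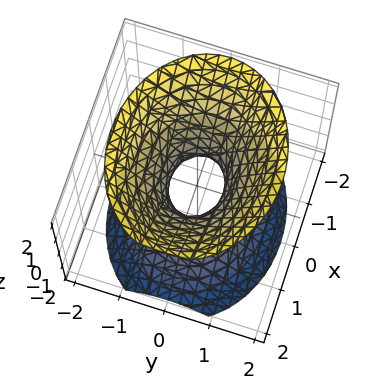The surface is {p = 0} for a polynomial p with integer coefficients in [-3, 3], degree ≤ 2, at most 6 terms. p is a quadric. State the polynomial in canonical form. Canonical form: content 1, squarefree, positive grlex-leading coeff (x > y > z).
2*x^2 + 3*y^2 - 2*z^2 - 1

(a) deg p = 2. One connected sheet with a waist; a quadric.
(b) Symmetries: it's symmetric under x → −x, forcing even powers of x; it's symmetric under z → −z, forcing even powers of z; mirror symmetry y ↦ −y ⇒ only even powers of y.
(c) Against the integer gridlines: it misses every integer gridline on the z-axis.
(d) Putting this together gives p.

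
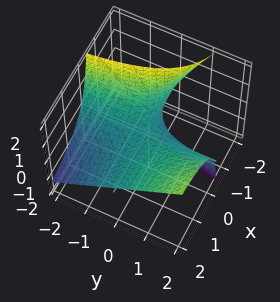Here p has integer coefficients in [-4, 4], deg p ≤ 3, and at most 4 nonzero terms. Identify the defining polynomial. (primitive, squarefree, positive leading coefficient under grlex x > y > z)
x*y - x*z - z

1. The degree is 2 — a generic line meets the surface in up to 2 points.
2. Checking where it meets the axes: it crosses the z-axis at the gridline z = 0; every point of the x-axis in the box is on the surface; every point of the y-axis in the box is on the surface.
3. The integer polynomial consistent with all of this is the stated p.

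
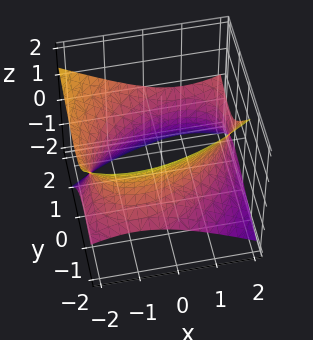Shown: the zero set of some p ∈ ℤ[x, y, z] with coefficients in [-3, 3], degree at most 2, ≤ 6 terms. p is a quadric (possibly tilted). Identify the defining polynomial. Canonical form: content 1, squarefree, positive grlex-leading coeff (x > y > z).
x^2 - x*y + y^2 - 2*y*z - 2*z^2 - 3

First, the degree is 2 — a generic line meets the surface in up to 2 points.
Next, reading off the gridlines: no z-intercept at any integer in the box.
Finally, these observations pin down the coefficients.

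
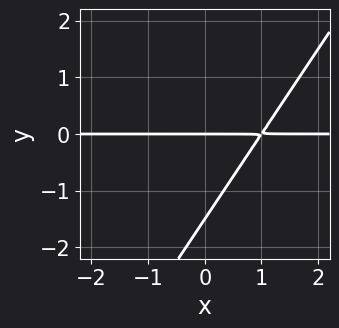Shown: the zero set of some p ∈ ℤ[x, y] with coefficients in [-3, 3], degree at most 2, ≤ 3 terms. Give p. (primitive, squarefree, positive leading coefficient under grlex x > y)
3*x*y - 2*y^2 - 3*y

(a) Degree: a generic line meets the curve in up to 2 points, so deg p = 2.
(b) Observable constraints: it crosses the y-axis at the gridline y = 0; every point of the x-axis in the box is on the curve.
(c) Putting this together gives p.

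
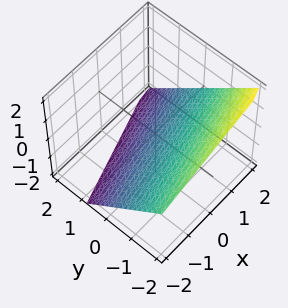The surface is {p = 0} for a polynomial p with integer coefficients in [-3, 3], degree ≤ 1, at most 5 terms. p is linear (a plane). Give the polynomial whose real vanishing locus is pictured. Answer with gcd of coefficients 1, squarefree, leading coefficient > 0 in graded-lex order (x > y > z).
First, deg p = 1. Every cross-section is a straight line — this is a plane.
Then, observable constraints: it meets the x-axis at x = 2 (among the integer gridlines).
Finally, fitting integer coefficients to these (and the overall shape) gives p.

x - 3*y - 3*z - 2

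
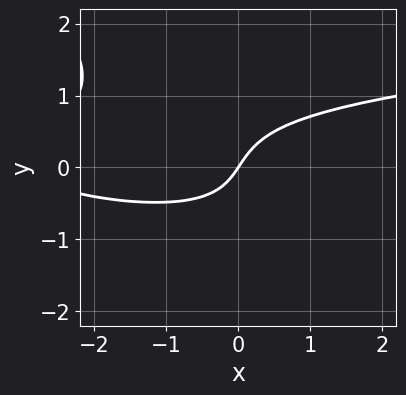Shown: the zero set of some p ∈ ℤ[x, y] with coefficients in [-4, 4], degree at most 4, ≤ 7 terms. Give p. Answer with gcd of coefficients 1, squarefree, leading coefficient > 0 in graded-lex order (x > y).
(a) Degree: no degree-2 curve has this shape, so deg p = 3.
(b) Checking where it meets the axes: one x-axis crossing is at x = 0; it meets the y-axis at y = 0 (among the integer gridlines).
(c) The integer polynomial consistent with all of this is the stated p.

3*x*y^2 + 3*y^3 - x^2 - 3*x + 2*y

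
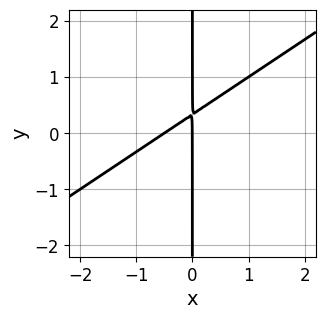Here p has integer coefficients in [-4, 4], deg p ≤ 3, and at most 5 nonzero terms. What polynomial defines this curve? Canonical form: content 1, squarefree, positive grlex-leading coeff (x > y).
First, the degree is 2 — no degree-1 curve has this shape.
Then, from the axis intercepts and sections: it crosses the x-axis at the gridline x = 0; the visible y-axis segment lies entirely on the curve.
Finally, these observations pin down the coefficients.

2*x^2 - 3*x*y + x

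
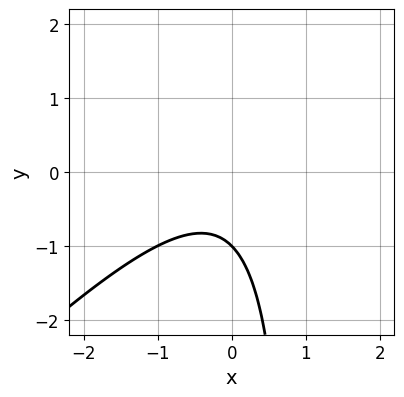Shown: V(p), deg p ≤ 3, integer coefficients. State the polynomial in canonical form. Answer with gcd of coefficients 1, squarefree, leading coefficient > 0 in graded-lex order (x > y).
(a) deg p = 2.
(b) Against the integer gridlines: it meets the y-axis at y = -1 (among the integer gridlines); the curve avoids every integer x-axis point in the box.
(c) Putting this together gives p.

x^2 - x*y + y + 1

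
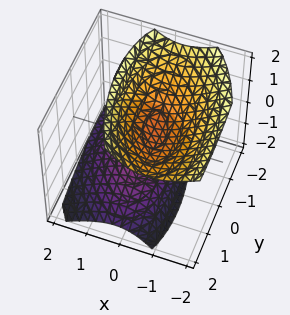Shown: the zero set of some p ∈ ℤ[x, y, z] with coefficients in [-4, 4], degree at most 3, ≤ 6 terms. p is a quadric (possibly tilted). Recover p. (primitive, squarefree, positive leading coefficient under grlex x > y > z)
3*x^2 + x*y + 2*x*z + y^2 - 2*z^2 + 1

(a) There are 2 components. Treating them together as one polynomial.
(b) The degree is 2 — a generic line meets the surface in up to 2 points.
(c) Reading off the gridlines: no x-intercept at any integer in the box; it misses every integer gridline on the y-axis.
(d) These observations pin down the coefficients.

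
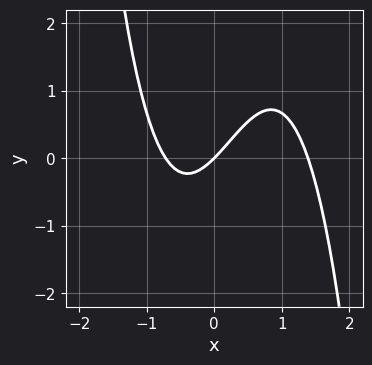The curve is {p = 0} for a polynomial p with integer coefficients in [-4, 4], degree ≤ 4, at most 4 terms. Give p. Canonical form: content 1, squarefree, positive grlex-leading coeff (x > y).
1. deg p = 3. A generic line meets the curve in up to 3 points.
2. From the visible intercepts: it meets the x-axis at x = 0 (among the integer gridlines); one y-axis crossing is at y = 0.
3. Putting this together gives p.

3*x^3 - 2*x^2 - 3*x + 3*y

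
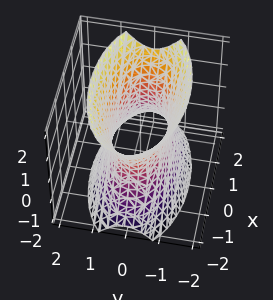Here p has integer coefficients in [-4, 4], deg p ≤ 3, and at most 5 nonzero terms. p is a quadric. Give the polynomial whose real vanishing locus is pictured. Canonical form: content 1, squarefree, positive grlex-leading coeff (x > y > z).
x^2 + 3*y^2 - z^2 - 2

1. Degree: an hourglass — one-sheet hyperboloid; a quadric, so deg p = 2.
2. Symmetries: the y ↦ −y reflection is a symmetry, so y appears only in even powers; the z ↦ −z reflection is a symmetry, so z appears only in even powers; mirror symmetry x ↦ −x ⇒ only even powers of x.
3. Reading off the gridlines: no z-intercept at any integer in the box.
4. Together with the visible shape, these determine p as stated.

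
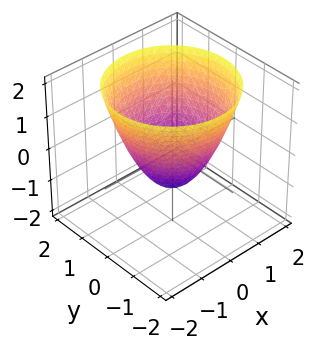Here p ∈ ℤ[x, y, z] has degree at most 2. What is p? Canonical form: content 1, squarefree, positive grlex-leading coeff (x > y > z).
x^2 + y^2 - z - 1

The degree is 2 — no degree-1 surface has this shape.
By symmetry, every cross-section ⟂ z is a circle, so x, y appear only via x² + y².
Checking where it meets the axes: a circular section at z = 1 has radius between 1 and 2; it meets the z-axis at z = -1 (among the integer gridlines); the x-axis gridline crossings are at x ∈ {-1, 1}.
Putting this together gives p. Check: (0, -1, 0) on the y-axis lies on the surface, and p(0, -1, 0) = 0. ✓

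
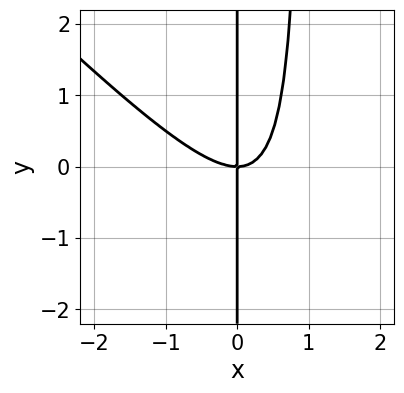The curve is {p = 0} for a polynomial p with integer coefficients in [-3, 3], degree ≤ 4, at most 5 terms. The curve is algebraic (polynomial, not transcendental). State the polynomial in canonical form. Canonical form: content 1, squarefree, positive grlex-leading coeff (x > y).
1. Degree: a generic line meets the curve in up to 3 points, so deg p = 3.
2. From the axis intercepts and sections: the visible y-axis segment lies entirely on the curve; it crosses the x-axis at the gridline x = 0.
3. Assembling these constraints gives the stated polynomial.

x^3 + x^2*y - x*y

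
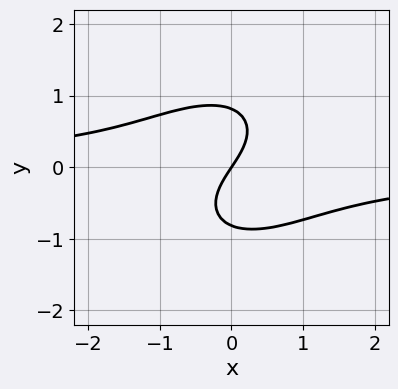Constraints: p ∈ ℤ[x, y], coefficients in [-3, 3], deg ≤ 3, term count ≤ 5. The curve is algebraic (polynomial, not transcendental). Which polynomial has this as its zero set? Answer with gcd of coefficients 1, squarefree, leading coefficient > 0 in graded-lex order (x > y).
deg p = 3. No degree-2 curve has this shape.
From the visible intercepts: it crosses the x-axis at the gridline x = 0; one y-axis crossing is at y = 0.
Solving for integer coefficients yields p as stated.

3*x^2*y - 2*x*y^2 + 3*y^3 + 3*x - 2*y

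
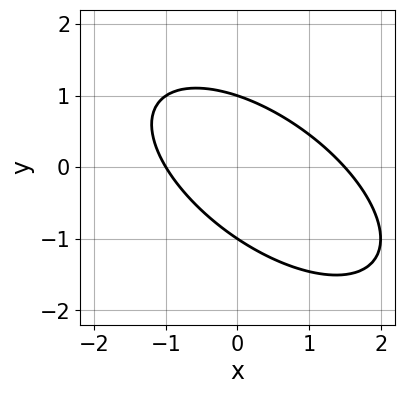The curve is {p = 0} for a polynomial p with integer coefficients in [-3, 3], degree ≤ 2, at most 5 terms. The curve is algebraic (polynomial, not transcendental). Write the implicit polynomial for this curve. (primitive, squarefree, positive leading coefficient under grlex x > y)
2*x^2 + 3*x*y + 3*y^2 - x - 3

1. Degree: the shape is more complex than any degree-1 curve, so deg p = 2.
2. From the visible intercepts: it meets the x-axis at x = -1 (among the integer gridlines); among the integer gridlines, it crosses the y-axis at y ∈ {-1, 1}.
3. Together with the visible shape, these determine p as stated.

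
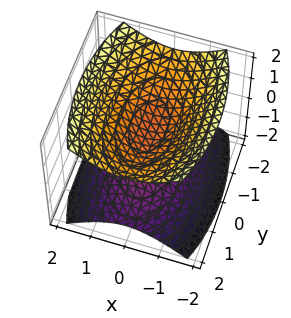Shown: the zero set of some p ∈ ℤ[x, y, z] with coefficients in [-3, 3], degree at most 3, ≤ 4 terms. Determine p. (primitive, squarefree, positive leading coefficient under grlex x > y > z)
(a) I count 2 distinct pieces. Treating them together as one polynomial.
(b) The degree is 2 — two separate bowl-shaped sheets opening away from each other; a quadric.
(c) Symmetries: the z ↦ −z reflection is a symmetry, so z appears only in even powers; mirror symmetry x ↦ −x ⇒ only even powers of x; it's symmetric under y → −y, forcing even powers of y.
(d) From the axis intercepts and sections: no x-intercept at any integer in the box; the surface avoids every integer y-axis point in the box.
(e) Assembling these constraints gives the stated polynomial.

3*x^2 + y^2 - 3*z^2 + 1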